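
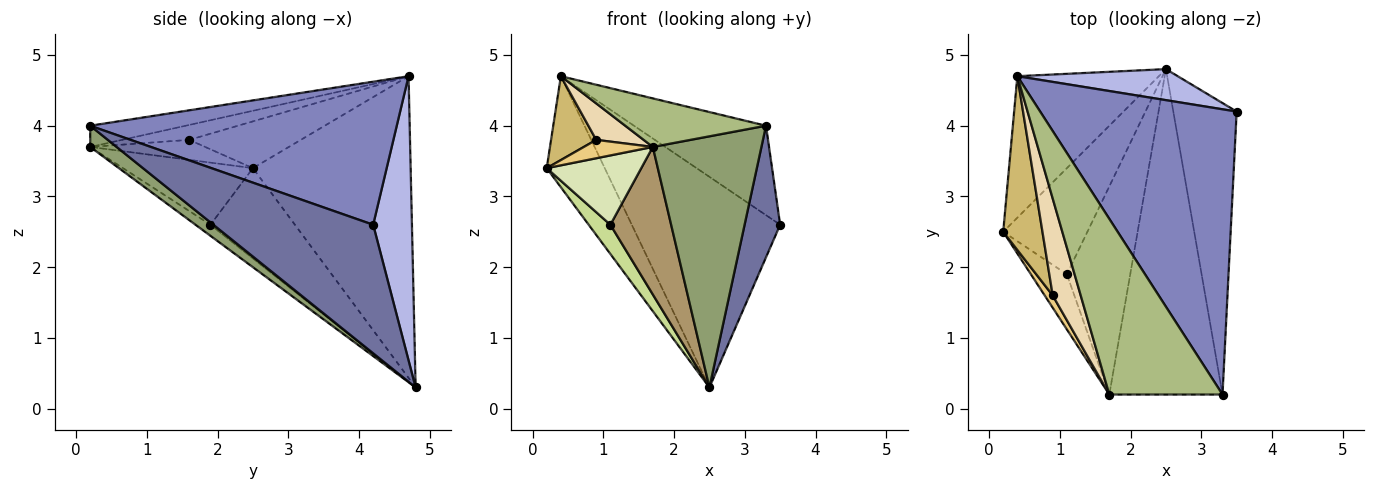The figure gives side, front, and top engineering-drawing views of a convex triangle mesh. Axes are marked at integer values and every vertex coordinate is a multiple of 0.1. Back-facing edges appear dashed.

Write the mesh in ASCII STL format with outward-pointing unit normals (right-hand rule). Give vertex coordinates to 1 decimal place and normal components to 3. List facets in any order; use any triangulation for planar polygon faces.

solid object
 facet normal 0.880 -0.196 -0.434
  outer loop
   vertex 2.5 4.8 0.3
   vertex 3.5 4.2 2.6
   vertex 3.3 0.2 4.0
  endloop
 endfacet
 facet normal 0.571 0.246 0.784
  outer loop
   vertex 0.4 4.7 4.7
   vertex 3.3 0.2 4.0
   vertex 3.5 4.2 2.6
  endloop
 endfacet
 facet normal -0.859 0.316 -0.403
  outer loop
   vertex 0.4 4.7 4.7
   vertex 2.5 4.8 0.3
   vertex 0.2 2.5 3.4
  endloop
 endfacet
 facet normal 0.250 0.958 0.141
  outer loop
   vertex 0.4 4.7 4.7
   vertex 3.5 4.2 2.6
   vertex 2.5 4.8 0.3
  endloop
 endfacet
 facet normal 0.147 -0.604 -0.783
  outer loop
   vertex 1.7 0.2 3.7
   vertex 2.5 4.8 0.3
   vertex 3.3 0.2 4.0
  endloop
 endfacet
 facet normal -0.178 -0.262 0.948
  outer loop
   vertex 1.7 0.2 3.7
   vertex 3.3 0.2 4.0
   vertex 0.4 4.7 4.7
  endloop
 endfacet
 facet normal -0.719 -0.185 -0.670
  outer loop
   vertex 1.1 1.9 2.6
   vertex 0.2 2.5 3.4
   vertex 2.5 4.8 0.3
  endloop
 endfacet
 facet normal -0.732 -0.533 -0.424
  outer loop
   vertex 1.1 1.9 2.6
   vertex 1.7 0.2 3.7
   vertex 0.2 2.5 3.4
  endloop
 endfacet
 facet normal -0.141 -0.572 -0.808
  outer loop
   vertex 1.1 1.9 2.6
   vertex 2.5 4.8 0.3
   vertex 1.7 0.2 3.7
  endloop
 endfacet
 facet normal -0.732 -0.296 0.614
  outer loop
   vertex 0.9 1.6 3.8
   vertex 0.4 4.7 4.7
   vertex 0.2 2.5 3.4
  endloop
 endfacet
 facet normal -0.811 -0.487 0.324
  outer loop
   vertex 0.9 1.6 3.8
   vertex 0.2 2.5 3.4
   vertex 1.7 0.2 3.7
  endloop
 endfacet
 facet normal -0.447 -0.315 0.837
  outer loop
   vertex 0.9 1.6 3.8
   vertex 1.7 0.2 3.7
   vertex 0.4 4.7 4.7
  endloop
 endfacet
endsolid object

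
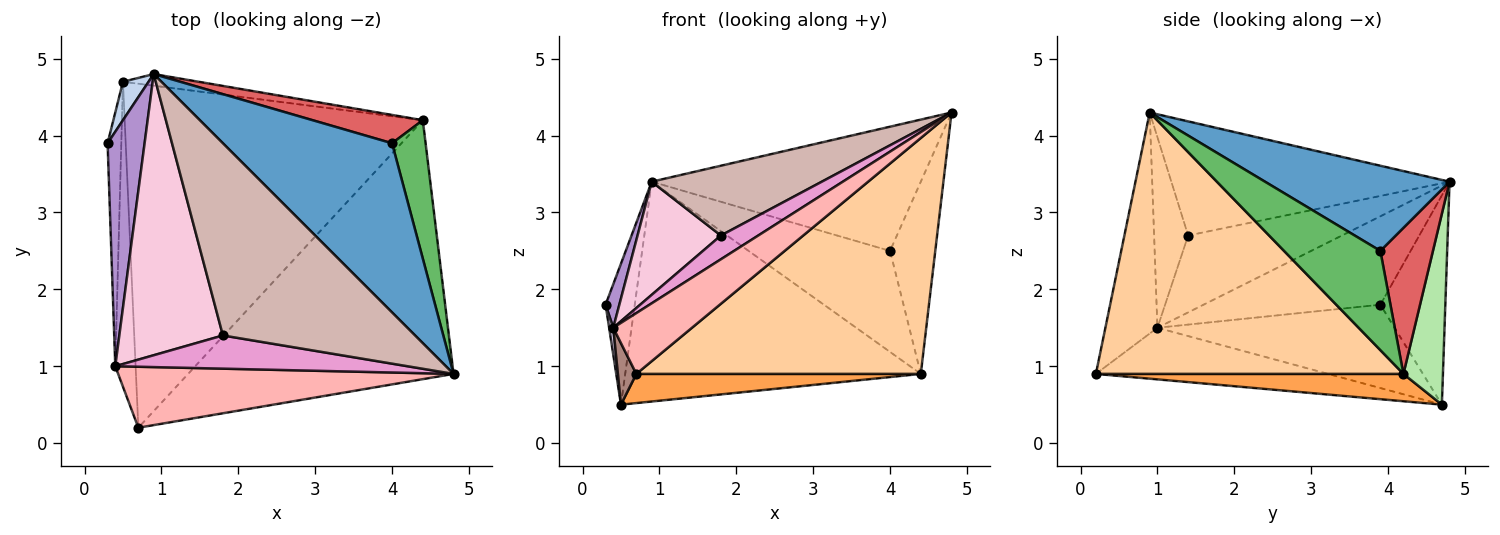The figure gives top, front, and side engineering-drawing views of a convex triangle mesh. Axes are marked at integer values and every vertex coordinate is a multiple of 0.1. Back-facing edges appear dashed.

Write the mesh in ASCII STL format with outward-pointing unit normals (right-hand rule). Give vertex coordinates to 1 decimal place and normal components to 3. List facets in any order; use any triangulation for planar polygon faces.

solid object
 facet normal 0.376 0.548 0.747
  outer loop
   vertex 0.9 4.8 3.4
   vertex 4.8 0.9 4.3
   vertex 4.0 3.9 2.5
  endloop
 endfacet
 facet normal -0.907 0.407 0.111
  outer loop
   vertex 0.9 4.8 3.4
   vertex 0.5 4.7 0.5
   vertex 0.3 3.9 1.8
  endloop
 endfacet
 facet normal 0.091 -0.084 -0.992
  outer loop
   vertex 4.4 4.2 0.9
   vertex 0.7 0.2 0.9
   vertex 0.5 4.7 0.5
  endloop
 endfacet
 facet normal 0.589 -0.544 -0.598
  outer loop
   vertex 4.4 4.2 0.9
   vertex 4.8 0.9 4.3
   vertex 0.7 0.2 0.9
  endloop
 endfacet
 facet normal 0.866 0.406 0.293
  outer loop
   vertex 4.4 4.2 0.9
   vertex 4.0 3.9 2.5
   vertex 4.8 0.9 4.3
  endloop
 endfacet
 facet normal 0.132 0.990 -0.052
  outer loop
   vertex 4.4 4.2 0.9
   vertex 0.5 4.7 0.5
   vertex 0.9 4.8 3.4
  endloop
 endfacet
 facet normal 0.337 0.907 0.254
  outer loop
   vertex 4.4 4.2 0.9
   vertex 0.9 4.8 3.4
   vertex 4.0 3.9 2.5
  endloop
 endfacet
 facet normal -0.423 -0.640 0.642
  outer loop
   vertex 0.4 1.0 1.5
   vertex 0.7 0.2 0.9
   vertex 4.8 0.9 4.3
  endloop
 endfacet
 facet normal -0.920 -0.072 0.385
  outer loop
   vertex 0.4 1.0 1.5
   vertex 0.9 4.8 3.4
   vertex 0.3 3.9 1.8
  endloop
 endfacet
 facet normal -0.987 -0.017 -0.162
  outer loop
   vertex 0.4 1.0 1.5
   vertex 0.3 3.9 1.8
   vertex 0.5 4.7 0.5
  endloop
 endfacet
 facet normal -0.928 -0.074 -0.366
  outer loop
   vertex 0.4 1.0 1.5
   vertex 0.5 4.7 0.5
   vertex 0.7 0.2 0.9
  endloop
 endfacet
 facet normal -0.487 -0.298 0.821
  outer loop
   vertex 1.8 1.4 2.7
   vertex 4.8 0.9 4.3
   vertex 0.9 4.8 3.4
  endloop
 endfacet
 facet normal -0.469 -0.514 0.718
  outer loop
   vertex 1.8 1.4 2.7
   vertex 0.4 1.0 1.5
   vertex 4.8 0.9 4.3
  endloop
 endfacet
 facet normal -0.567 -0.307 0.764
  outer loop
   vertex 1.8 1.4 2.7
   vertex 0.9 4.8 3.4
   vertex 0.4 1.0 1.5
  endloop
 endfacet
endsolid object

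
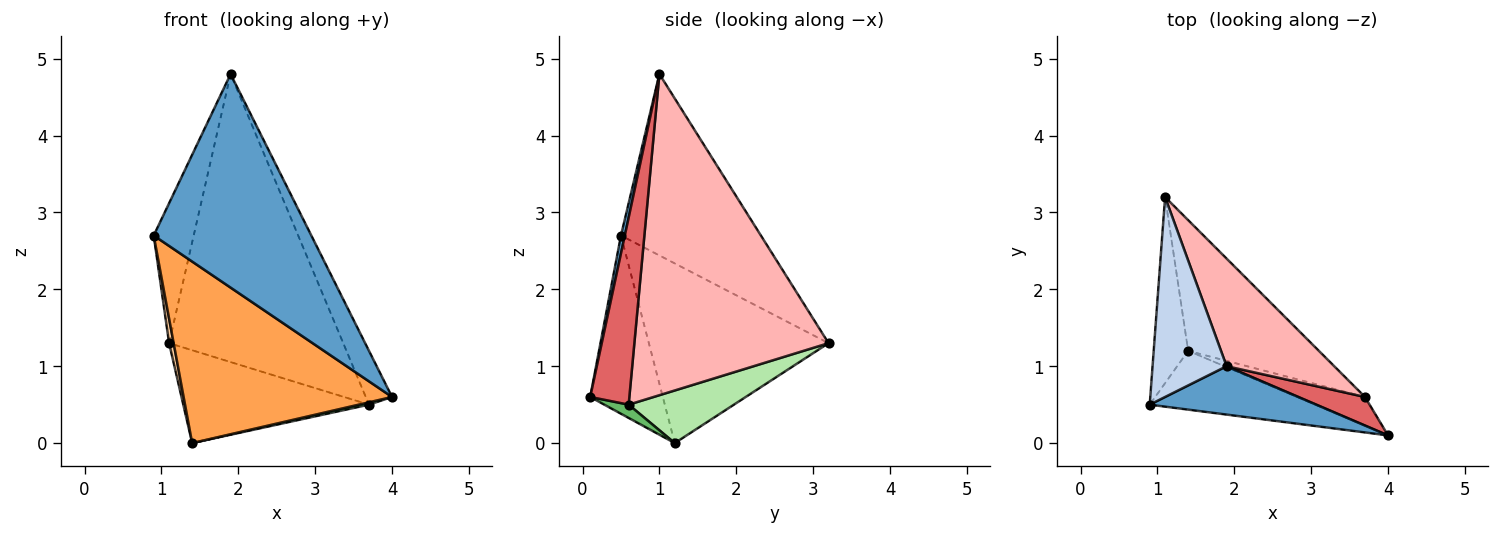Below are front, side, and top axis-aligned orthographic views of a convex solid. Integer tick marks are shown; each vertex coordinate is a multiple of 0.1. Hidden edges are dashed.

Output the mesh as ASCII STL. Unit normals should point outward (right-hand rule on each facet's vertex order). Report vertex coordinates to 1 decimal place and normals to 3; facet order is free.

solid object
 facet normal 0.024 -0.975 0.221
  outer loop
   vertex 1.9 1.0 4.8
   vertex 0.9 0.5 2.7
   vertex 4.0 0.1 0.6
  endloop
 endfacet
 facet normal -0.895 0.256 0.365
  outer loop
   vertex 1.9 1.0 4.8
   vertex 1.1 3.2 1.3
   vertex 0.9 0.5 2.7
  endloop
 endfacet
 facet normal -0.315 -0.903 -0.292
  outer loop
   vertex 1.4 1.2 0.0
   vertex 4.0 0.1 0.6
   vertex 0.9 0.5 2.7
  endloop
 endfacet
 facet normal -0.982 -0.025 -0.188
  outer loop
   vertex 1.4 1.2 0.0
   vertex 0.9 0.5 2.7
   vertex 1.1 3.2 1.3
  endloop
 endfacet
 facet normal 0.192 -0.081 -0.978
  outer loop
   vertex 3.7 0.6 0.5
   vertex 4.0 0.1 0.6
   vertex 1.4 1.2 0.0
  endloop
 endfacet
 facet normal 0.312 0.550 -0.775
  outer loop
   vertex 3.7 0.6 0.5
   vertex 1.4 1.2 0.0
   vertex 1.1 3.2 1.3
  endloop
 endfacet
 facet normal 0.796 0.534 0.284
  outer loop
   vertex 3.7 0.6 0.5
   vertex 1.9 1.0 4.8
   vertex 4.0 0.1 0.6
  endloop
 endfacet
 facet normal 0.722 0.648 0.242
  outer loop
   vertex 3.7 0.6 0.5
   vertex 1.1 3.2 1.3
   vertex 1.9 1.0 4.8
  endloop
 endfacet
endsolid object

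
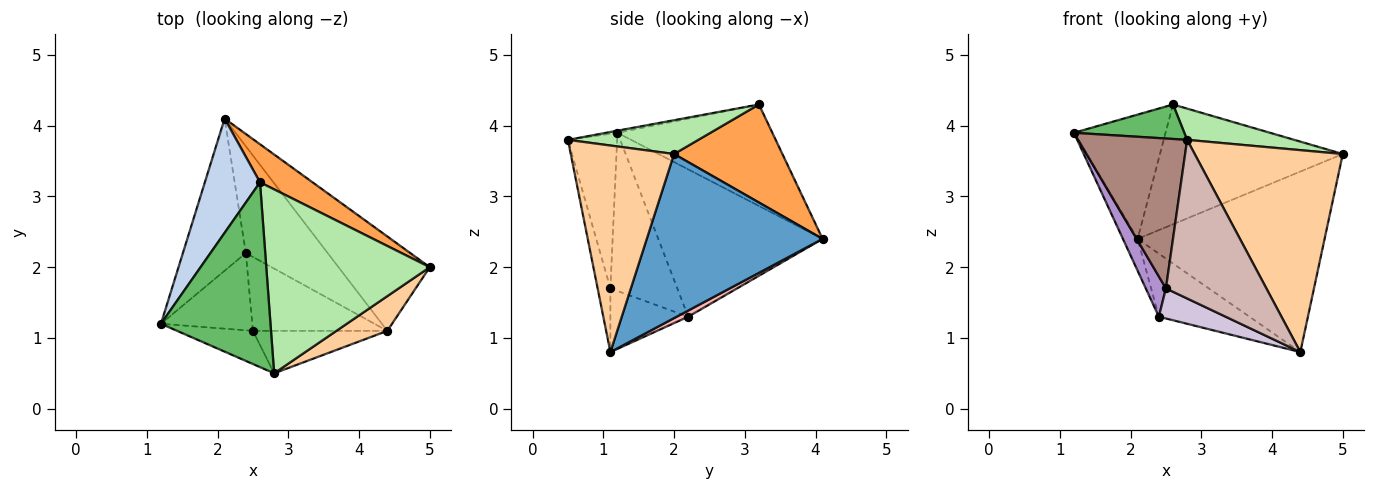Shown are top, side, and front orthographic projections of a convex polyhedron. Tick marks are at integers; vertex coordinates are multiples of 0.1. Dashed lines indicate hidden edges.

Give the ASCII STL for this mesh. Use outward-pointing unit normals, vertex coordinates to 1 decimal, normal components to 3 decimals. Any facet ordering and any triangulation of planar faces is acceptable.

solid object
 facet normal 0.640 0.681 -0.356
  outer loop
   vertex 4.4 1.1 0.8
   vertex 2.1 4.1 2.4
   vertex 5.0 2.0 3.6
  endloop
 endfacet
 facet normal -0.780 0.461 0.424
  outer loop
   vertex 2.6 3.2 4.3
   vertex 2.1 4.1 2.4
   vertex 1.2 1.2 3.9
  endloop
 endfacet
 facet normal 0.492 0.830 0.264
  outer loop
   vertex 2.6 3.2 4.3
   vertex 5.0 2.0 3.6
   vertex 2.1 4.1 2.4
  endloop
 endfacet
 facet normal 0.566 -0.812 0.140
  outer loop
   vertex 2.8 0.5 3.8
   vertex 4.4 1.1 0.8
   vertex 5.0 2.0 3.6
  endloop
 endfacet
 facet normal -0.019 -0.183 0.983
  outer loop
   vertex 2.8 0.5 3.8
   vertex 2.6 3.2 4.3
   vertex 1.2 1.2 3.9
  endloop
 endfacet
 facet normal 0.200 -0.164 0.966
  outer loop
   vertex 2.8 0.5 3.8
   vertex 5.0 2.0 3.6
   vertex 2.6 3.2 4.3
  endloop
 endfacet
 facet normal -0.917 0.082 -0.391
  outer loop
   vertex 2.4 2.2 1.3
   vertex 1.2 1.2 3.9
   vertex 2.1 4.1 2.4
  endloop
 endfacet
 facet normal 0.064 0.508 -0.859
  outer loop
   vertex 2.4 2.2 1.3
   vertex 2.1 4.1 2.4
   vertex 4.4 1.1 0.8
  endloop
 endfacet
 facet normal -0.838 -0.252 -0.484
  outer loop
   vertex 2.5 1.1 1.7
   vertex 1.2 1.2 3.9
   vertex 2.4 2.2 1.3
  endloop
 endfacet
 facet normal -0.402 -0.345 -0.848
  outer loop
   vertex 2.5 1.1 1.7
   vertex 2.4 2.2 1.3
   vertex 4.4 1.1 0.8
  endloop
 endfacet
 facet normal -0.403 -0.893 -0.198
  outer loop
   vertex 2.5 1.1 1.7
   vertex 2.8 0.5 3.8
   vertex 1.2 1.2 3.9
  endloop
 endfacet
 facet normal -0.122 -0.959 -0.257
  outer loop
   vertex 2.5 1.1 1.7
   vertex 4.4 1.1 0.8
   vertex 2.8 0.5 3.8
  endloop
 endfacet
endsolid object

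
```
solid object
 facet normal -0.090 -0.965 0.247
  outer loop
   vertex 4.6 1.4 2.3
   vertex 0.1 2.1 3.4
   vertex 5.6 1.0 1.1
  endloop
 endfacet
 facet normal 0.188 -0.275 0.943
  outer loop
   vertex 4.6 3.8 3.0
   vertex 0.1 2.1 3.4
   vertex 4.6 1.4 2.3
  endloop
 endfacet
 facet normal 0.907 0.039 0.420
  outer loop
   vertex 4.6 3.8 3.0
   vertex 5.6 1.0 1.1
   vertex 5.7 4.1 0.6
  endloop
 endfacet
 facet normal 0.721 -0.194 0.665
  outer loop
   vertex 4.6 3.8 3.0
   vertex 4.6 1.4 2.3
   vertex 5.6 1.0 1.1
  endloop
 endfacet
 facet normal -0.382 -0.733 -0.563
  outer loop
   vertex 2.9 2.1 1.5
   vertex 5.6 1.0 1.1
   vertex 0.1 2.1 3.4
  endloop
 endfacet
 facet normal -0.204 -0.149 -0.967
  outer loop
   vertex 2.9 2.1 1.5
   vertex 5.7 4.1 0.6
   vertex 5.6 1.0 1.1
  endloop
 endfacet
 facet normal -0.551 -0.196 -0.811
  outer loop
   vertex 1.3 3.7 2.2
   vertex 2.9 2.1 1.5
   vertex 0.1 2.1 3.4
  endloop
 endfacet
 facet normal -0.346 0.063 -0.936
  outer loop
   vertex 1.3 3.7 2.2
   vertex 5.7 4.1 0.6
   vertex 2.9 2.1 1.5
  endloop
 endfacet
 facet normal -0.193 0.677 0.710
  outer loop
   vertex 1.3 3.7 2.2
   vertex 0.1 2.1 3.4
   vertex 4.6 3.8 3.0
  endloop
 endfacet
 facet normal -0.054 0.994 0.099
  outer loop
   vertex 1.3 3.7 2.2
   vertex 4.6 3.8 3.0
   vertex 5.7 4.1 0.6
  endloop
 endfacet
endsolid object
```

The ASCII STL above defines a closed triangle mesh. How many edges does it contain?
15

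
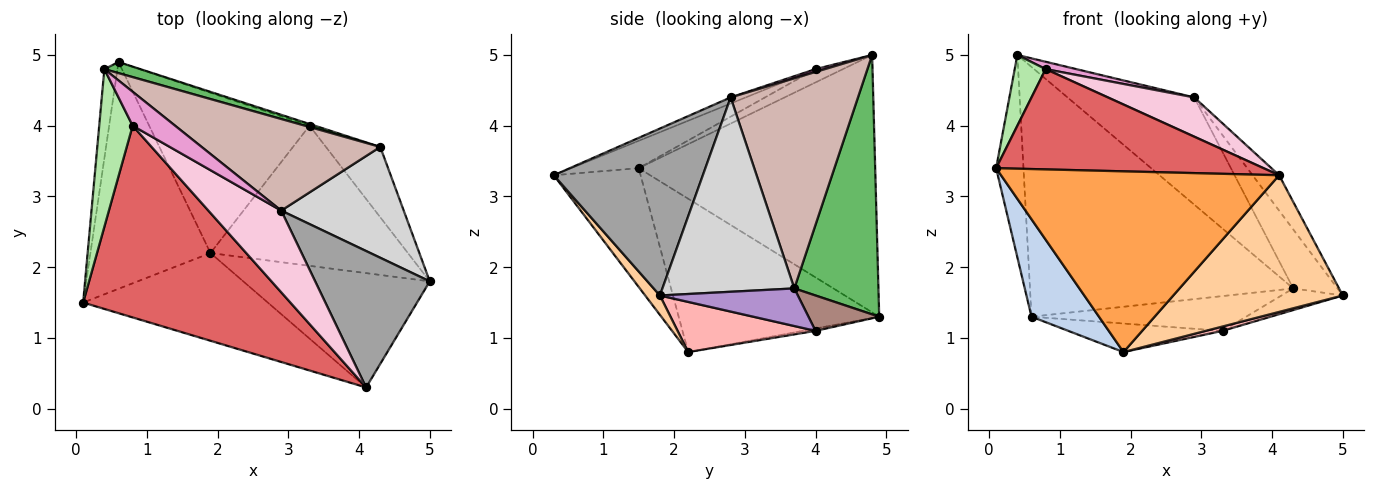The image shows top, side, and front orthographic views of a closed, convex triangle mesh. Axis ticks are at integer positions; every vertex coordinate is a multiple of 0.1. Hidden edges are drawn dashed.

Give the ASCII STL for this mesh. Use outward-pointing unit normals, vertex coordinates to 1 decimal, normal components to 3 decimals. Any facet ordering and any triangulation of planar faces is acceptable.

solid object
 facet normal -0.992 0.115 -0.051
  outer loop
   vertex 0.4 4.8 5.0
   vertex 0.6 4.9 1.3
   vertex 0.1 1.5 3.4
  endloop
 endfacet
 facet normal -0.761 -0.256 -0.596
  outer loop
   vertex 1.9 2.2 0.8
   vertex 0.1 1.5 3.4
   vertex 0.6 4.9 1.3
  endloop
 endfacet
 facet normal -0.270 -0.866 -0.420
  outer loop
   vertex 1.9 2.2 0.8
   vertex 4.1 0.3 3.3
   vertex 0.1 1.5 3.4
  endloop
 endfacet
 facet normal 0.066 -0.765 -0.640
  outer loop
   vertex 1.9 2.2 0.8
   vertex 5.0 1.8 1.6
   vertex 4.1 0.3 3.3
  endloop
 endfacet
 facet normal 0.304 0.952 0.042
  outer loop
   vertex 4.3 3.7 1.7
   vertex 0.6 4.9 1.3
   vertex 0.4 4.8 5.0
  endloop
 endfacet
 facet normal -0.341 -0.385 0.858
  outer loop
   vertex 0.8 4.0 4.8
   vertex 0.4 4.8 5.0
   vertex 0.1 1.5 3.4
  endloop
 endfacet
 facet normal -0.116 -0.460 0.880
  outer loop
   vertex 0.8 4.0 4.8
   vertex 0.1 1.5 3.4
   vertex 4.1 0.3 3.3
  endloop
 endfacet
 facet normal 0.246 -0.030 -0.969
  outer loop
   vertex 3.3 4.0 1.1
   vertex 5.0 1.8 1.6
   vertex 1.9 2.2 0.8
  endloop
 endfacet
 facet normal 0.552 0.245 -0.797
  outer loop
   vertex 3.3 4.0 1.1
   vertex 4.3 3.7 1.7
   vertex 5.0 1.8 1.6
  endloop
 endfacet
 facet normal -0.014 0.175 -0.984
  outer loop
   vertex 3.3 4.0 1.1
   vertex 1.9 2.2 0.8
   vertex 0.6 4.9 1.3
  endloop
 endfacet
 facet normal 0.313 0.949 -0.047
  outer loop
   vertex 3.3 4.0 1.1
   vertex 0.6 4.9 1.3
   vertex 4.3 3.7 1.7
  endloop
 endfacet
 facet normal 0.607 0.604 0.516
  outer loop
   vertex 2.9 2.8 4.4
   vertex 4.3 3.7 1.7
   vertex 0.4 4.8 5.0
  endloop
 endfacet
 facet normal 0.065 -0.211 0.975
  outer loop
   vertex 2.9 2.8 4.4
   vertex 0.4 4.8 5.0
   vertex 0.8 4.0 4.8
  endloop
 endfacet
 facet normal -0.075 -0.432 0.899
  outer loop
   vertex 2.9 2.8 4.4
   vertex 0.8 4.0 4.8
   vertex 4.1 0.3 3.3
  endloop
 endfacet
 facet normal 0.816 0.145 0.560
  outer loop
   vertex 2.9 2.8 4.4
   vertex 4.1 0.3 3.3
   vertex 5.0 1.8 1.6
  endloop
 endfacet
 facet normal 0.814 0.273 0.513
  outer loop
   vertex 2.9 2.8 4.4
   vertex 5.0 1.8 1.6
   vertex 4.3 3.7 1.7
  endloop
 endfacet
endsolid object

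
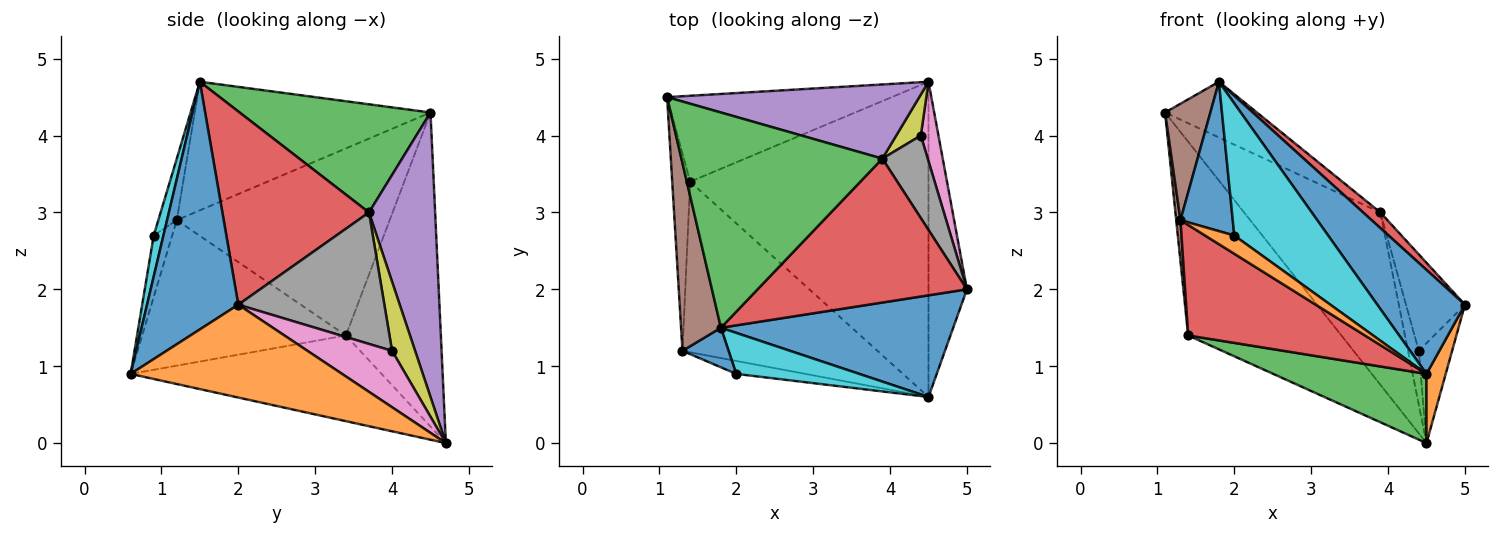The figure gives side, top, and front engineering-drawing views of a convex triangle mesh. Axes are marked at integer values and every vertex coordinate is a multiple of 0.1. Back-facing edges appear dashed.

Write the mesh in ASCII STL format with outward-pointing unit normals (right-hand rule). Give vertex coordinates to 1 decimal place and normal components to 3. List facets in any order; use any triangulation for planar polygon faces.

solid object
 facet normal 0.597 -0.574 0.560
  outer loop
   vertex 4.5 0.6 0.9
   vertex 5.0 2.0 1.8
   vertex 1.8 1.5 4.7
  endloop
 endfacet
 facet normal 0.921 -0.084 -0.381
  outer loop
   vertex 4.5 4.7 0.0
   vertex 5.0 2.0 1.8
   vertex 4.5 0.6 0.9
  endloop
 endfacet
 facet normal 0.462 0.222 0.859
  outer loop
   vertex 3.9 3.7 3.0
   vertex 1.1 4.5 4.3
   vertex 1.8 1.5 4.7
  endloop
 endfacet
 facet normal 0.676 -0.079 0.732
  outer loop
   vertex 3.9 3.7 3.0
   vertex 1.8 1.5 4.7
   vertex 5.0 2.0 1.8
  endloop
 endfacet
 facet normal 0.407 0.839 0.361
  outer loop
   vertex 3.9 3.7 3.0
   vertex 4.5 4.7 0.0
   vertex 1.1 4.5 4.3
  endloop
 endfacet
 facet normal -0.940 -0.180 0.291
  outer loop
   vertex 1.3 1.2 2.9
   vertex 1.8 1.5 4.7
   vertex 1.1 4.5 4.3
  endloop
 endfacet
 facet normal 0.893 0.352 0.280
  outer loop
   vertex 4.4 4.0 1.2
   vertex 5.0 2.0 1.8
   vertex 4.5 4.7 0.0
  endloop
 endfacet
 facet normal 0.883 0.356 0.305
  outer loop
   vertex 4.4 4.0 1.2
   vertex 3.9 3.7 3.0
   vertex 5.0 2.0 1.8
  endloop
 endfacet
 facet normal 0.863 0.403 0.307
  outer loop
   vertex 4.4 4.0 1.2
   vertex 4.5 4.7 0.0
   vertex 3.9 3.7 3.0
  endloop
 endfacet
 facet normal 0.098 -0.950 0.295
  outer loop
   vertex 2.0 0.9 2.7
   vertex 4.5 0.6 0.9
   vertex 1.8 1.5 4.7
  endloop
 endfacet
 facet normal -0.323 -0.915 0.242
  outer loop
   vertex 2.0 0.9 2.7
   vertex 1.8 1.5 4.7
   vertex 1.3 1.2 2.9
  endloop
 endfacet
 facet normal -0.458 -0.725 -0.515
  outer loop
   vertex 2.0 0.9 2.7
   vertex 1.3 1.2 2.9
   vertex 4.5 0.6 0.9
  endloop
 endfacet
 facet normal -0.331 -0.202 -0.922
  outer loop
   vertex 1.4 3.4 1.4
   vertex 4.5 4.7 0.0
   vertex 4.5 0.6 0.9
  endloop
 endfacet
 facet normal -0.531 -0.461 -0.711
  outer loop
   vertex 1.4 3.4 1.4
   vertex 4.5 0.6 0.9
   vertex 1.3 1.2 2.9
  endloop
 endfacet
 facet normal -0.493 0.795 -0.353
  outer loop
   vertex 1.4 3.4 1.4
   vertex 1.1 4.5 4.3
   vertex 4.5 4.7 0.0
  endloop
 endfacet
 facet normal -0.995 -0.020 -0.095
  outer loop
   vertex 1.4 3.4 1.4
   vertex 1.3 1.2 2.9
   vertex 1.1 4.5 4.3
  endloop
 endfacet
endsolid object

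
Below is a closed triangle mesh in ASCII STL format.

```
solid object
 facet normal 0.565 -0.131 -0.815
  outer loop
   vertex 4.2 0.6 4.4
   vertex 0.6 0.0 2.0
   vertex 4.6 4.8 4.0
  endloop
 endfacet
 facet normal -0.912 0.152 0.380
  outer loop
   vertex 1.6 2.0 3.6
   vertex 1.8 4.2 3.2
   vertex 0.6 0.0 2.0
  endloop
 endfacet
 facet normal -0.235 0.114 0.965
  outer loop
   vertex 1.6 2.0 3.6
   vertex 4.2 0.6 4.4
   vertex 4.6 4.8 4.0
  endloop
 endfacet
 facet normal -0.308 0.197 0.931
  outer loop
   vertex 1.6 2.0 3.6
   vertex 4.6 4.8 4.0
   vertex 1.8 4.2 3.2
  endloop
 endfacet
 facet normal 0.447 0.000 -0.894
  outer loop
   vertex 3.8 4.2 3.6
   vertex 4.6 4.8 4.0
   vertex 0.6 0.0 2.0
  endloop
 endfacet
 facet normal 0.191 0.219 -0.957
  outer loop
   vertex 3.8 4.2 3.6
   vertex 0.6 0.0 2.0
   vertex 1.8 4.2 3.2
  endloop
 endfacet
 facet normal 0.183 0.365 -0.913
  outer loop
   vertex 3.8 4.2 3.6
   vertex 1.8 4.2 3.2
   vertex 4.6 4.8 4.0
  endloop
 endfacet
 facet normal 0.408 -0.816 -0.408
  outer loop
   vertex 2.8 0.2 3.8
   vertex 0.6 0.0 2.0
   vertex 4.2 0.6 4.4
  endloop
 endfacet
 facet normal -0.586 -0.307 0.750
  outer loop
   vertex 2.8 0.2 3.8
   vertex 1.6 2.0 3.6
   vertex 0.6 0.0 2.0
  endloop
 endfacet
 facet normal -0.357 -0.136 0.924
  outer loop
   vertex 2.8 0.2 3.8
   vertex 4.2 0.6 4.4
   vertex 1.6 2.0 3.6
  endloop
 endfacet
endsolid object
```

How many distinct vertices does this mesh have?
7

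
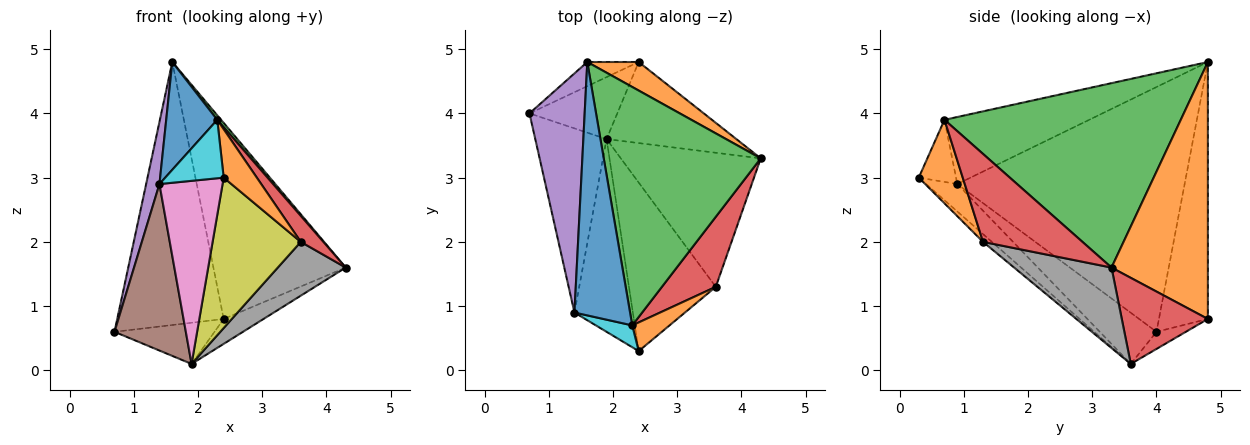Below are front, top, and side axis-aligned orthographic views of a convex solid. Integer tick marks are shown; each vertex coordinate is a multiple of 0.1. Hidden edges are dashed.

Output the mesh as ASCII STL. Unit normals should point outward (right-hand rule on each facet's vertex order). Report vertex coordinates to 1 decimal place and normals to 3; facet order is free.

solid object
 facet normal -0.416 0.905 -0.083
  outer loop
   vertex 2.4 4.8 0.8
   vertex 0.7 4.0 0.6
   vertex 1.6 4.8 4.8
  endloop
 endfacet
 facet normal 0.585 0.803 0.117
  outer loop
   vertex 2.4 4.8 0.8
   vertex 1.6 4.8 4.8
   vertex 4.3 3.3 1.6
  endloop
 endfacet
 facet normal -0.160 0.546 -0.822
  outer loop
   vertex 1.9 3.6 0.1
   vertex 0.7 4.0 0.6
   vertex 2.4 4.8 0.8
  endloop
 endfacet
 facet normal 0.536 0.248 -0.807
  outer loop
   vertex 1.9 3.6 0.1
   vertex 2.4 4.8 0.8
   vertex 4.3 3.3 1.6
  endloop
 endfacet
 facet normal -0.974 -0.057 0.220
  outer loop
   vertex 1.4 0.9 2.9
   vertex 1.6 4.8 4.8
   vertex 0.7 4.0 0.6
  endloop
 endfacet
 facet normal -0.470 -0.592 -0.655
  outer loop
   vertex 1.4 0.9 2.9
   vertex 0.7 4.0 0.6
   vertex 1.9 3.6 0.1
  endloop
 endfacet
 facet normal -0.323 -0.652 -0.686
  outer loop
   vertex 1.4 0.9 2.9
   vertex 1.9 3.6 0.1
   vertex 2.4 0.3 3.0
  endloop
 endfacet
 facet normal 0.471 -0.329 -0.819
  outer loop
   vertex 3.6 1.3 2.0
   vertex 1.9 3.6 0.1
   vertex 4.3 3.3 1.6
  endloop
 endfacet
 facet normal -0.067 -0.664 -0.744
  outer loop
   vertex 3.6 1.3 2.0
   vertex 2.4 0.3 3.0
   vertex 1.9 3.6 0.1
  endloop
 endfacet
 facet normal -0.513 -0.804 0.301
  outer loop
   vertex 2.3 0.7 3.9
   vertex 1.4 0.9 2.9
   vertex 2.4 0.3 3.0
  endloop
 endfacet
 facet normal -0.743 -0.262 0.616
  outer loop
   vertex 2.3 0.7 3.9
   vertex 1.6 4.8 4.8
   vertex 1.4 0.9 2.9
  endloop
 endfacet
 facet normal 0.752 -0.567 0.336
  outer loop
   vertex 2.3 0.7 3.9
   vertex 2.4 0.3 3.0
   vertex 3.6 1.3 2.0
  endloop
 endfacet
 facet normal 0.761 -0.012 0.648
  outer loop
   vertex 2.3 0.7 3.9
   vertex 4.3 3.3 1.6
   vertex 1.6 4.8 4.8
  endloop
 endfacet
 facet normal 0.837 -0.190 0.513
  outer loop
   vertex 2.3 0.7 3.9
   vertex 3.6 1.3 2.0
   vertex 4.3 3.3 1.6
  endloop
 endfacet
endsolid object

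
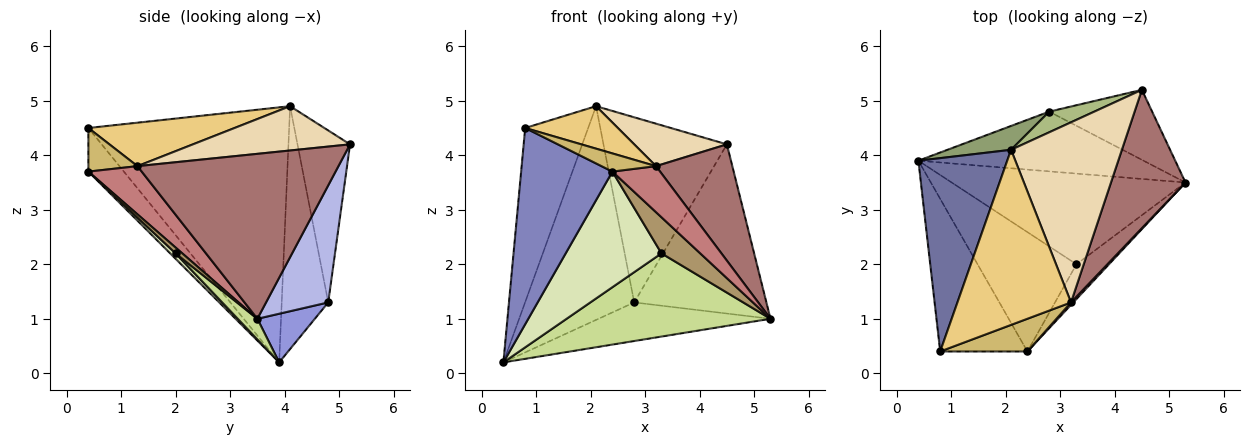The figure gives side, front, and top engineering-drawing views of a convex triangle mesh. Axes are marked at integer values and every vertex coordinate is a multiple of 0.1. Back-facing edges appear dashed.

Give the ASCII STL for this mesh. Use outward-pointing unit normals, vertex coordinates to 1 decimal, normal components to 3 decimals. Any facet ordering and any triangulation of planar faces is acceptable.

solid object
 facet normal -0.905 0.284 0.315
  outer loop
   vertex 2.1 4.1 4.9
   vertex 0.4 3.9 0.2
   vertex 0.8 0.4 4.5
  endloop
 endfacet
 facet normal -0.293 -0.755 -0.587
  outer loop
   vertex 2.4 0.4 3.7
   vertex 0.8 0.4 4.5
   vertex 0.4 3.9 0.2
  endloop
 endfacet
 facet normal 0.179 0.534 -0.826
  outer loop
   vertex 2.8 4.8 1.3
   vertex 5.3 3.5 1.0
   vertex 0.4 3.9 0.2
  endloop
 endfacet
 facet normal 0.399 0.847 -0.351
  outer loop
   vertex 2.8 4.8 1.3
   vertex 4.5 5.2 4.2
   vertex 5.3 3.5 1.0
  endloop
 endfacet
 facet normal -0.390 0.915 0.102
  outer loop
   vertex 2.8 4.8 1.3
   vertex 0.4 3.9 0.2
   vertex 2.1 4.1 4.9
  endloop
 endfacet
 facet normal -0.390 0.915 0.102
  outer loop
   vertex 2.8 4.8 1.3
   vertex 2.1 4.1 4.9
   vertex 4.5 5.2 4.2
  endloop
 endfacet
 facet normal 0.065 -0.675 -0.735
  outer loop
   vertex 3.3 2.0 2.2
   vertex 0.4 3.9 0.2
   vertex 5.3 3.5 1.0
  endloop
 endfacet
 facet normal 0.040 -0.695 -0.718
  outer loop
   vertex 3.3 2.0 2.2
   vertex 2.4 0.4 3.7
   vertex 0.4 3.9 0.2
  endloop
 endfacet
 facet normal 0.123 -0.715 -0.689
  outer loop
   vertex 3.3 2.0 2.2
   vertex 5.3 3.5 1.0
   vertex 2.4 0.4 3.7
  endloop
 endfacet
 facet normal 0.400 -0.445 0.801
  outer loop
   vertex 3.2 1.3 3.8
   vertex 0.8 0.4 4.5
   vertex 2.4 0.4 3.7
  endloop
 endfacet
 facet normal 0.349 -0.221 0.911
  outer loop
   vertex 3.2 1.3 3.8
   vertex 2.1 4.1 4.9
   vertex 0.8 0.4 4.5
  endloop
 endfacet
 facet normal 0.363 -0.214 0.907
  outer loop
   vertex 3.2 1.3 3.8
   vertex 4.5 5.2 4.2
   vertex 2.1 4.1 4.9
  endloop
 endfacet
 facet normal 0.861 -0.327 0.389
  outer loop
   vertex 3.2 1.3 3.8
   vertex 5.3 3.5 1.0
   vertex 4.5 5.2 4.2
  endloop
 endfacet
 facet normal 0.745 -0.666 0.035
  outer loop
   vertex 3.2 1.3 3.8
   vertex 2.4 0.4 3.7
   vertex 5.3 3.5 1.0
  endloop
 endfacet
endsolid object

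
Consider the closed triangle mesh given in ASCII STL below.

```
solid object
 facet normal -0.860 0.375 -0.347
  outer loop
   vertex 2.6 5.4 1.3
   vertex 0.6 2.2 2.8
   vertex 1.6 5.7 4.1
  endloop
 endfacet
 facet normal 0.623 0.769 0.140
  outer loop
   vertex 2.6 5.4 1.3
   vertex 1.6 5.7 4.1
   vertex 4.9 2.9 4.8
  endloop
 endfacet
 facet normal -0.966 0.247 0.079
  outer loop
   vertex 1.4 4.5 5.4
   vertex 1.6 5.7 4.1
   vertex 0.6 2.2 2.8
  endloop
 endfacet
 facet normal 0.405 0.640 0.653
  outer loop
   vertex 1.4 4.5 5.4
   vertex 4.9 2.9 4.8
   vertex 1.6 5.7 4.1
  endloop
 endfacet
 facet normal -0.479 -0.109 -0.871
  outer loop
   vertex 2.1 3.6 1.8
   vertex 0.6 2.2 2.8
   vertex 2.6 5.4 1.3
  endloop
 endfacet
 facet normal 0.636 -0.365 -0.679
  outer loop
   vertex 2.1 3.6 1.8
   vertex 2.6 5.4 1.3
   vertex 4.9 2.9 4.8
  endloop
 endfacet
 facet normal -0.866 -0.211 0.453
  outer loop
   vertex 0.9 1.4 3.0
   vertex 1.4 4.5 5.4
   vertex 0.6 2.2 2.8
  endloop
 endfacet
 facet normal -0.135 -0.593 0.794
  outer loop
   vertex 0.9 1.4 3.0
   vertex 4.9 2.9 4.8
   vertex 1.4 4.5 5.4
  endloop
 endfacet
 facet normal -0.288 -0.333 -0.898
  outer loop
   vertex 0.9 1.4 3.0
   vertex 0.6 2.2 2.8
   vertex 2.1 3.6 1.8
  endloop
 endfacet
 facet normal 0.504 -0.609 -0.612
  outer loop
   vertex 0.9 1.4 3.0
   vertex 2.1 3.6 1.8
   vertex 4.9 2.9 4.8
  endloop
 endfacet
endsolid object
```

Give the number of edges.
15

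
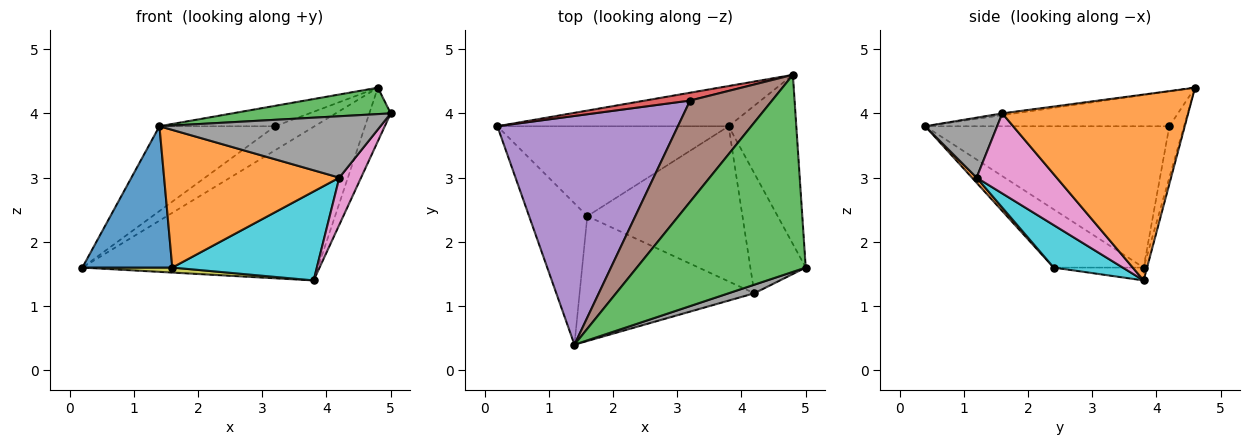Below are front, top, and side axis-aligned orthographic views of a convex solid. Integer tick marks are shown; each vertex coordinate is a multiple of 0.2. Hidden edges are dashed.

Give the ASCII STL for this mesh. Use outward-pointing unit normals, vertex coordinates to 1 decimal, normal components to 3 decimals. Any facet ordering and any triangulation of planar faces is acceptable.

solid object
 facet normal -0.014 0.967 -0.253
  outer loop
   vertex 3.8 3.8 1.4
   vertex 0.2 3.8 1.6
   vertex 4.8 4.6 4.4
  endloop
 endfacet
 facet normal 0.934 0.108 -0.340
  outer loop
   vertex 3.8 3.8 1.4
   vertex 4.8 4.6 4.4
   vertex 5.0 1.6 4.0
  endloop
 endfacet
 facet normal -0.011 -0.133 0.991
  outer loop
   vertex 1.4 0.4 3.8
   vertex 5.0 1.6 4.0
   vertex 4.8 4.6 4.4
  endloop
 endfacet
 facet normal -0.334 0.896 0.292
  outer loop
   vertex 3.2 4.2 3.8
   vertex 4.8 4.6 4.4
   vertex 0.2 3.8 1.6
  endloop
 endfacet
 facet normal -0.592 0.280 0.756
  outer loop
   vertex 3.2 4.2 3.8
   vertex 0.2 3.8 1.6
   vertex 1.4 0.4 3.8
  endloop
 endfacet
 facet normal -0.385 0.182 0.905
  outer loop
   vertex 3.2 4.2 3.8
   vertex 1.4 0.4 3.8
   vertex 4.8 4.6 4.4
  endloop
 endfacet
 facet normal 0.803 -0.218 -0.555
  outer loop
   vertex 4.2 1.2 3.0
   vertex 3.8 3.8 1.4
   vertex 5.0 1.6 4.0
  endloop
 endfacet
 facet normal 0.307 -0.943 0.132
  outer loop
   vertex 4.2 1.2 3.0
   vertex 5.0 1.6 4.0
   vertex 1.4 0.4 3.8
  endloop
 endfacet
 facet normal -0.055 -0.055 -0.997
  outer loop
   vertex 1.6 2.4 1.6
   vertex 0.2 3.8 1.6
   vertex 3.8 3.8 1.4
  endloop
 endfacet
 facet normal 0.231 -0.484 -0.844
  outer loop
   vertex 1.6 2.4 1.6
   vertex 3.8 3.8 1.4
   vertex 4.2 1.2 3.0
  endloop
 endfacet
 facet normal -0.577 -0.577 -0.577
  outer loop
   vertex 1.6 2.4 1.6
   vertex 1.4 0.4 3.8
   vertex 0.2 3.8 1.6
  endloop
 endfacet
 facet normal 0.020 -0.741 -0.672
  outer loop
   vertex 1.6 2.4 1.6
   vertex 4.2 1.2 3.0
   vertex 1.4 0.4 3.8
  endloop
 endfacet
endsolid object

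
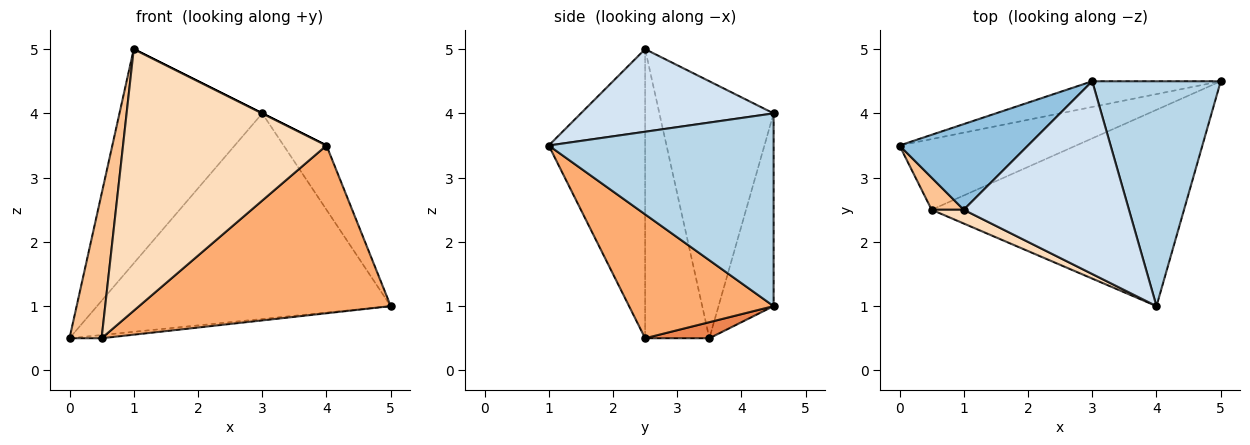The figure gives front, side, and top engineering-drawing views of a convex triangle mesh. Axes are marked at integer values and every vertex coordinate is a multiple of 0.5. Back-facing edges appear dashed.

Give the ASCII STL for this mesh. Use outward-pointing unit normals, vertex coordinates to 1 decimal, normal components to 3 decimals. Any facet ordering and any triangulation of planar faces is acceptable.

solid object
 facet normal -0.183 0.976 -0.122
  outer loop
   vertex 3.0 4.5 4.0
   vertex 5.0 4.5 1.0
   vertex 0.0 3.5 0.5
  endloop
 endfacet
 facet normal -0.596 0.745 0.298
  outer loop
   vertex 3.0 4.5 4.0
   vertex 0.0 3.5 0.5
   vertex 1.0 2.5 5.0
  endloop
 endfacet
 facet normal 0.822 0.157 0.548
  outer loop
   vertex 3.0 4.5 4.0
   vertex 4.0 1.0 3.5
   vertex 5.0 4.5 1.0
  endloop
 endfacet
 facet normal 0.447 0.000 0.894
  outer loop
   vertex 3.0 4.5 4.0
   vertex 1.0 2.5 5.0
   vertex 4.0 1.0 3.5
  endloop
 endfacet
 facet normal 0.090 0.045 -0.995
  outer loop
   vertex 0.5 2.5 0.5
   vertex 0.0 3.5 0.5
   vertex 5.0 4.5 1.0
  endloop
 endfacet
 facet normal 0.350 -0.609 -0.712
  outer loop
   vertex 0.5 2.5 0.5
   vertex 5.0 4.5 1.0
   vertex 4.0 1.0 3.5
  endloop
 endfacet
 facet normal -0.890 -0.445 0.099
  outer loop
   vertex 0.5 2.5 0.5
   vertex 1.0 2.5 5.0
   vertex 0.0 3.5 0.5
  endloop
 endfacet
 facet normal -0.428 -0.903 0.048
  outer loop
   vertex 0.5 2.5 0.5
   vertex 4.0 1.0 3.5
   vertex 1.0 2.5 5.0
  endloop
 endfacet
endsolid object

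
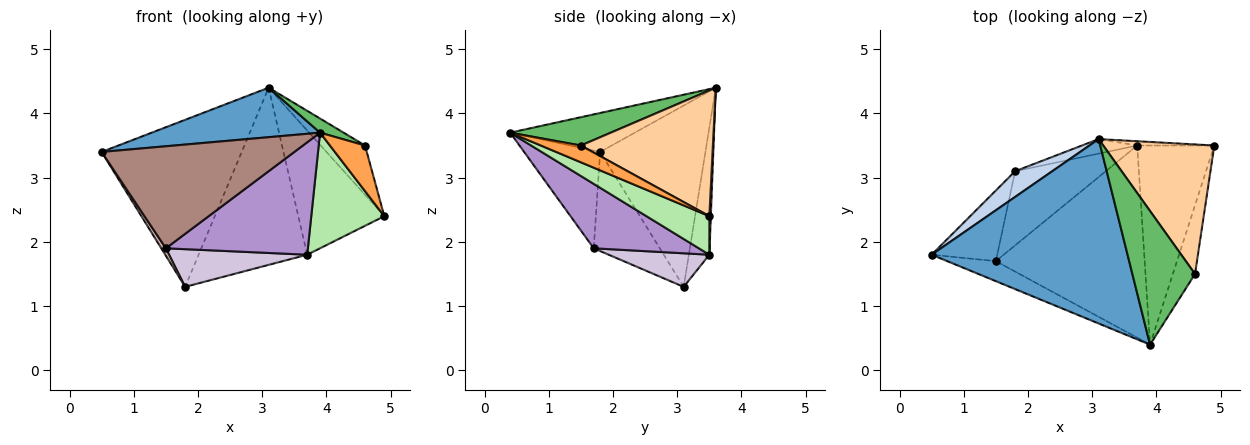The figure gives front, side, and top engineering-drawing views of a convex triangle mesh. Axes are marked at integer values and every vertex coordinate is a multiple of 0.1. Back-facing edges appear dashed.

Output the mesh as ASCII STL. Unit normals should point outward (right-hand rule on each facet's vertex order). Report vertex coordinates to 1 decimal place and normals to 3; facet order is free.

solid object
 facet normal -0.189 -0.255 0.948
  outer loop
   vertex 3.1 3.6 4.4
   vertex 0.5 1.8 3.4
   vertex 3.9 0.4 3.7
  endloop
 endfacet
 facet normal -0.596 0.793 0.122
  outer loop
   vertex 1.8 3.1 1.3
   vertex 0.5 1.8 3.4
   vertex 3.1 3.6 4.4
  endloop
 endfacet
 facet normal 0.534 -0.468 -0.705
  outer loop
   vertex 4.6 1.5 3.5
   vertex 3.9 0.4 3.7
   vertex 4.9 3.5 2.4
  endloop
 endfacet
 facet normal 0.727 0.244 0.642
  outer loop
   vertex 4.6 1.5 3.5
   vertex 4.9 3.5 2.4
   vertex 3.1 3.6 4.4
  endloop
 endfacet
 facet normal 0.410 -0.096 0.907
  outer loop
   vertex 4.6 1.5 3.5
   vertex 3.1 3.6 4.4
   vertex 3.9 0.4 3.7
  endloop
 endfacet
 facet normal 0.397 -0.461 -0.794
  outer loop
   vertex 3.7 3.5 1.8
   vertex 4.9 3.5 2.4
   vertex 3.9 0.4 3.7
  endloop
 endfacet
 facet normal 0.017 0.999 -0.034
  outer loop
   vertex 3.7 3.5 1.8
   vertex 3.1 3.6 4.4
   vertex 4.9 3.5 2.4
  endloop
 endfacet
 facet normal -0.185 0.979 -0.080
  outer loop
   vertex 3.7 3.5 1.8
   vertex 1.8 3.1 1.3
   vertex 3.1 3.6 4.4
  endloop
 endfacet
 facet normal 0.350 -0.473 -0.809
  outer loop
   vertex 1.5 1.7 1.9
   vertex 3.7 3.5 1.8
   vertex 3.9 0.4 3.7
  endloop
 endfacet
 facet normal 0.313 -0.430 -0.847
  outer loop
   vertex 1.5 1.7 1.9
   vertex 1.8 3.1 1.3
   vertex 3.7 3.5 1.8
  endloop
 endfacet
 facet normal -0.361 -0.915 -0.180
  outer loop
   vertex 1.5 1.7 1.9
   vertex 3.9 0.4 3.7
   vertex 0.5 1.8 3.4
  endloop
 endfacet
 facet normal -0.832 -0.058 -0.551
  outer loop
   vertex 1.5 1.7 1.9
   vertex 0.5 1.8 3.4
   vertex 1.8 3.1 1.3
  endloop
 endfacet
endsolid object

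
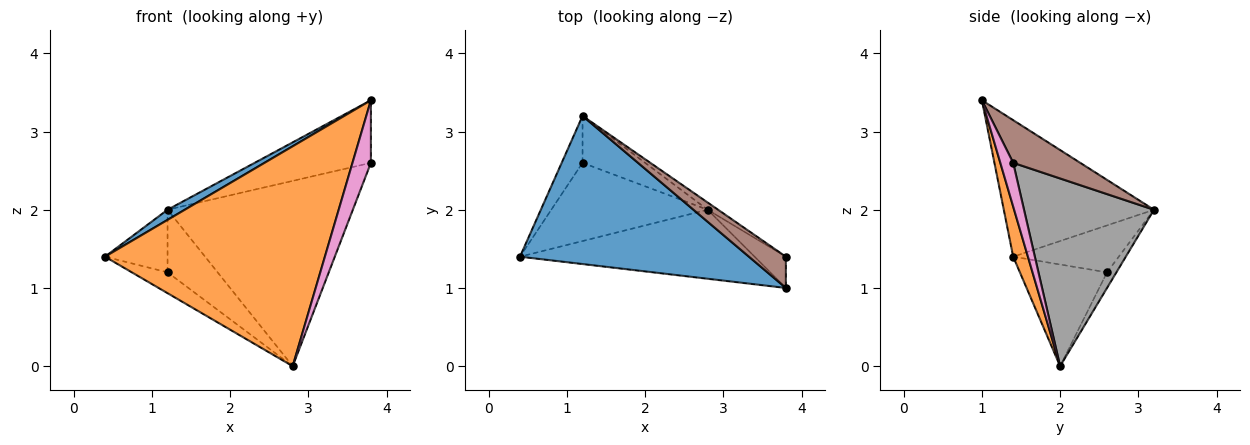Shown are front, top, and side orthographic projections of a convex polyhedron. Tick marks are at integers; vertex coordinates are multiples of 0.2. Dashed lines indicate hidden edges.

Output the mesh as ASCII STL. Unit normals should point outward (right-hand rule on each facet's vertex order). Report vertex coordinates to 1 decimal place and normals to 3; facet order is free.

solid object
 facet normal -0.511 -0.059 0.857
  outer loop
   vertex 1.2 3.2 2.0
   vertex 0.4 1.4 1.4
   vertex 3.8 1.0 3.4
  endloop
 endfacet
 facet normal 0.064 -0.952 -0.299
  outer loop
   vertex 2.8 2.0 0.0
   vertex 3.8 1.0 3.4
   vertex 0.4 1.4 1.4
  endloop
 endfacet
 facet normal -0.804 0.476 -0.357
  outer loop
   vertex 1.2 2.6 1.2
   vertex 0.4 1.4 1.4
   vertex 1.2 3.2 2.0
  endloop
 endfacet
 facet normal -0.532 0.218 -0.818
  outer loop
   vertex 1.2 2.6 1.2
   vertex 2.8 2.0 0.0
   vertex 0.4 1.4 1.4
  endloop
 endfacet
 facet normal -0.148 0.791 -0.593
  outer loop
   vertex 1.2 2.6 1.2
   vertex 1.2 3.2 2.0
   vertex 2.8 2.0 0.0
  endloop
 endfacet
 facet normal 0.459 0.795 0.397
  outer loop
   vertex 3.8 1.4 2.6
   vertex 1.2 3.2 2.0
   vertex 3.8 1.0 3.4
  endloop
 endfacet
 facet normal 0.531 -0.758 -0.379
  outer loop
   vertex 3.8 1.4 2.6
   vertex 3.8 1.0 3.4
   vertex 2.8 2.0 0.0
  endloop
 endfacet
 facet normal 0.574 0.818 -0.032
  outer loop
   vertex 3.8 1.4 2.6
   vertex 2.8 2.0 0.0
   vertex 1.2 3.2 2.0
  endloop
 endfacet
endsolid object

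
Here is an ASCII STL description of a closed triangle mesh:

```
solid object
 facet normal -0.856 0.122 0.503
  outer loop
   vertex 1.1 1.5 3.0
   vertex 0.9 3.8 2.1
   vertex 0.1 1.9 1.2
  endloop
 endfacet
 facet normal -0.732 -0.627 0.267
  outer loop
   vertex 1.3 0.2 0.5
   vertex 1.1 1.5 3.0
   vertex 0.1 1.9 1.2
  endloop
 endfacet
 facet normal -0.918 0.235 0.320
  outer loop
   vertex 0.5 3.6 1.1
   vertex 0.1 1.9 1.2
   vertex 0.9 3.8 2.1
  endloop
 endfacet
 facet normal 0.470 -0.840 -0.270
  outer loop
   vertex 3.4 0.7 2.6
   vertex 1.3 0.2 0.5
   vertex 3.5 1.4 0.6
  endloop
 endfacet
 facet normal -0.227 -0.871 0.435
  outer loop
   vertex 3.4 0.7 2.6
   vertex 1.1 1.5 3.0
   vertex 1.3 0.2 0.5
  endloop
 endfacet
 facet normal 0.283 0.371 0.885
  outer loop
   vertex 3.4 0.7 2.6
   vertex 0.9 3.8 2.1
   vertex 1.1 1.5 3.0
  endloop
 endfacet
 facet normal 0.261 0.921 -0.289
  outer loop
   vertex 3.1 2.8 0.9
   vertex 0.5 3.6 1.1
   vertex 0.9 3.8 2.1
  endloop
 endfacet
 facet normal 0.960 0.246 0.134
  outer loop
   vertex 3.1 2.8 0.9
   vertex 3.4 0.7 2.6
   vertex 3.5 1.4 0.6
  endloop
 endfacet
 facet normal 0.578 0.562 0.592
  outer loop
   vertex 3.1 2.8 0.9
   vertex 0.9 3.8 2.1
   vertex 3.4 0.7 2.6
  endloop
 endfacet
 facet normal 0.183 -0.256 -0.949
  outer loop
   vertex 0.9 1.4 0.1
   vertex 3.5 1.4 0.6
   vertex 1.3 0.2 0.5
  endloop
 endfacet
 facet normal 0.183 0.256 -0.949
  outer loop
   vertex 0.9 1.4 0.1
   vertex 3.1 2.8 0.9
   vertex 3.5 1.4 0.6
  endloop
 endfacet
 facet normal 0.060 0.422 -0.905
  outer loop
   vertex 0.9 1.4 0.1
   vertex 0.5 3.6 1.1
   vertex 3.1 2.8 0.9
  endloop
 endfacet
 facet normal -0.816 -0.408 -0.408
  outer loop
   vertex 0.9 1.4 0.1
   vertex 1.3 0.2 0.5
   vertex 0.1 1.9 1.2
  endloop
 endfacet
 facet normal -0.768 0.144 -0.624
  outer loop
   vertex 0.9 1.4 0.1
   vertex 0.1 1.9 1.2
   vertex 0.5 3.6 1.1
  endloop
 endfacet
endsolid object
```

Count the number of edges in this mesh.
21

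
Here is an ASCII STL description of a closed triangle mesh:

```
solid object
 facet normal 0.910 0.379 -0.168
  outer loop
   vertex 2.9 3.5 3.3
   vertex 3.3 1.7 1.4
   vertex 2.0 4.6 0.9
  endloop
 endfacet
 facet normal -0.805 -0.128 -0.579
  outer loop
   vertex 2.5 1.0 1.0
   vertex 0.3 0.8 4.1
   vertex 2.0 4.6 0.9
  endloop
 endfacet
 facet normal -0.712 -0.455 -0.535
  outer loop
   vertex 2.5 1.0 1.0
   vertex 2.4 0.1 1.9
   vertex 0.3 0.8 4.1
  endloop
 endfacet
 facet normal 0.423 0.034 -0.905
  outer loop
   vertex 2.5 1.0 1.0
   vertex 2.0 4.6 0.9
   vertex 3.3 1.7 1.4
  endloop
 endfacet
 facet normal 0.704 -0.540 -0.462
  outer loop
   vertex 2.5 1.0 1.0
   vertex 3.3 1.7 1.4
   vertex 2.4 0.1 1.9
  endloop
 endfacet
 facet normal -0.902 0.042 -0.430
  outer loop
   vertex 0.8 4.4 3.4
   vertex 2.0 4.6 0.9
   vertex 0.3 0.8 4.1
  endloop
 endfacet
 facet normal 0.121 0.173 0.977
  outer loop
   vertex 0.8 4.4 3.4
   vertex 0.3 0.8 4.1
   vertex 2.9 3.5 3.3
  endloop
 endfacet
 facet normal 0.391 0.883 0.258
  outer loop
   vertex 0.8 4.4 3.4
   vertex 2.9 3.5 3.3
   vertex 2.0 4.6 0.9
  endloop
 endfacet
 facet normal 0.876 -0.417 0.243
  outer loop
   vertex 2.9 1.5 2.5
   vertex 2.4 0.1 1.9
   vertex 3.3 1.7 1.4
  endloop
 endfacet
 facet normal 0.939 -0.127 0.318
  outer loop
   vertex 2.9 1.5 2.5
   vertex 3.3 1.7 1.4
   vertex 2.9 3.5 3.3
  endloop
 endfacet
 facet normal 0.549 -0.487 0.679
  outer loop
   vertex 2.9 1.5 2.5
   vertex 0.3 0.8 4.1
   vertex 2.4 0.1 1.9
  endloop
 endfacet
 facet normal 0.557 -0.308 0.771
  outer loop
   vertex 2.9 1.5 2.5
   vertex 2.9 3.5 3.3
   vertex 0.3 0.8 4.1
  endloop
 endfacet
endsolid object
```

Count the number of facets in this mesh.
12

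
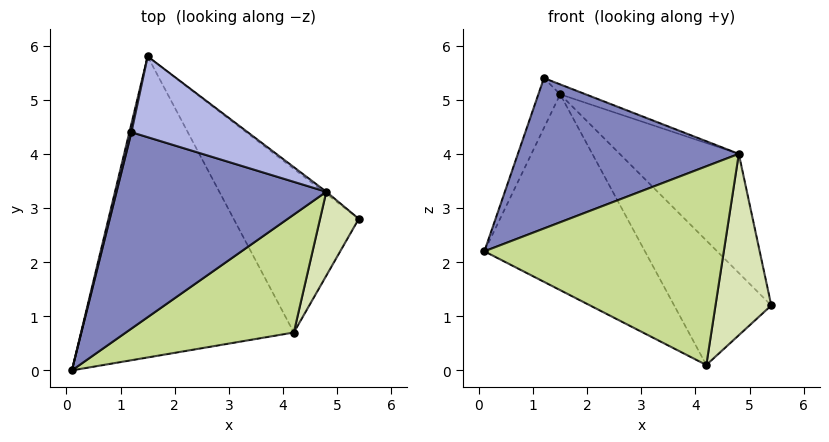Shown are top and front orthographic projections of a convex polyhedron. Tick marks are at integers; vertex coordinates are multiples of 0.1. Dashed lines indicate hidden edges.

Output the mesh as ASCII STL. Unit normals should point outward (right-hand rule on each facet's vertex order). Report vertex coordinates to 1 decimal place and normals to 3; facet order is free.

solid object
 facet normal -0.975 0.217 0.037
  outer loop
   vertex 1.2 4.4 5.4
   vertex 1.5 5.8 5.1
   vertex 0.1 0.0 2.2
  endloop
 endfacet
 facet normal 0.122 -0.604 0.788
  outer loop
   vertex 4.8 3.3 4.0
   vertex 1.2 4.4 5.4
   vertex 0.1 0.0 2.2
  endloop
 endfacet
 facet normal 0.601 0.799 -0.014
  outer loop
   vertex 4.8 3.3 4.0
   vertex 5.4 2.8 1.2
   vertex 1.5 5.8 5.1
  endloop
 endfacet
 facet normal 0.390 0.112 0.914
  outer loop
   vertex 4.8 3.3 4.0
   vertex 1.5 5.8 5.1
   vertex 1.2 4.4 5.4
  endloop
 endfacet
 facet normal -0.463 0.483 -0.743
  outer loop
   vertex 4.2 0.7 0.1
   vertex 0.1 0.0 2.2
   vertex 1.5 5.8 5.1
  endloop
 endfacet
 facet normal -0.313 0.575 -0.756
  outer loop
   vertex 4.2 0.7 0.1
   vertex 1.5 5.8 5.1
   vertex 5.4 2.8 1.2
  endloop
 endfacet
 facet normal 0.378 -0.796 0.473
  outer loop
   vertex 4.2 0.7 0.1
   vertex 4.8 3.3 4.0
   vertex 0.1 0.0 2.2
  endloop
 endfacet
 facet normal 0.769 -0.580 0.268
  outer loop
   vertex 4.2 0.7 0.1
   vertex 5.4 2.8 1.2
   vertex 4.8 3.3 4.0
  endloop
 endfacet
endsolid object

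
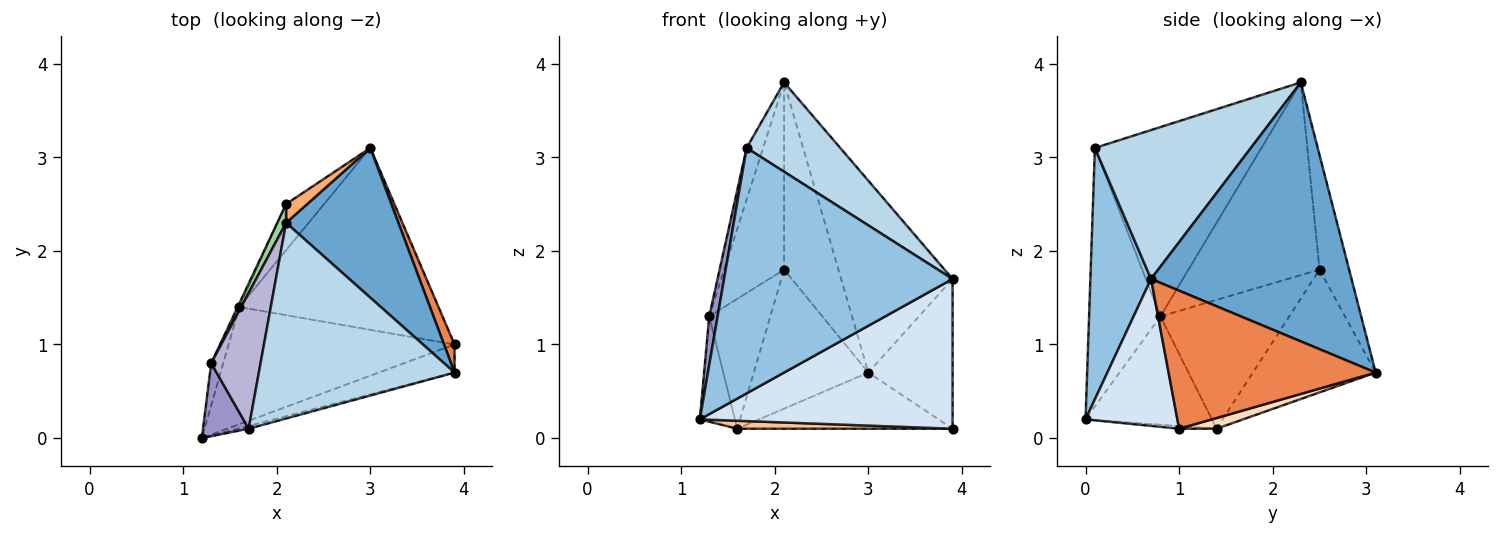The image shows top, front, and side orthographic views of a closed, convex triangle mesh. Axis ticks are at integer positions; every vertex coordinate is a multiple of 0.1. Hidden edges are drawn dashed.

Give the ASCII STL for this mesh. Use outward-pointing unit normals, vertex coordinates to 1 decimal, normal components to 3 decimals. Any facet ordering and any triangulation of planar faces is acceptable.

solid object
 facet normal 0.817 0.454 0.355
  outer loop
   vertex 2.1 2.3 3.8
   vertex 3.9 0.7 1.7
   vertex 3.0 3.1 0.7
  endloop
 endfacet
 facet normal 0.257 -0.966 -0.011
  outer loop
   vertex 1.7 0.1 3.1
   vertex 1.2 0.0 0.2
   vertex 3.9 0.7 1.7
  endloop
 endfacet
 facet normal 0.569 -0.341 0.748
  outer loop
   vertex 1.7 0.1 3.1
   vertex 3.9 0.7 1.7
   vertex 2.1 2.3 3.8
  endloop
 endfacet
 facet normal 0.336 -0.926 -0.174
  outer loop
   vertex 3.9 1.0 0.1
   vertex 3.9 0.7 1.7
   vertex 1.2 0.0 0.2
  endloop
 endfacet
 facet normal 0.924 0.376 0.070
  outer loop
   vertex 3.9 1.0 0.1
   vertex 3.0 3.1 0.7
   vertex 3.9 0.7 1.7
  endloop
 endfacet
 facet normal -0.476 0.875 0.087
  outer loop
   vertex 2.1 2.5 1.8
   vertex 2.1 2.3 3.8
   vertex 3.0 3.1 0.7
  endloop
 endfacet
 facet normal -0.012 -0.068 -0.998
  outer loop
   vertex 1.6 1.4 0.1
   vertex 3.9 1.0 0.1
   vertex 1.2 0.0 0.2
  endloop
 endfacet
 facet normal 0.051 0.295 -0.954
  outer loop
   vertex 1.6 1.4 0.1
   vertex 3.0 3.1 0.7
   vertex 3.9 1.0 0.1
  endloop
 endfacet
 facet normal -0.713 0.665 -0.221
  outer loop
   vertex 1.6 1.4 0.1
   vertex 2.1 2.5 1.8
   vertex 3.0 3.1 0.7
  endloop
 endfacet
 facet normal -0.909 0.415 0.042
  outer loop
   vertex 1.3 0.8 1.3
   vertex 2.1 2.3 3.8
   vertex 2.1 2.5 1.8
  endloop
 endfacet
 facet normal -0.903 0.429 -0.012
  outer loop
   vertex 1.3 0.8 1.3
   vertex 2.1 2.5 1.8
   vertex 1.6 1.4 0.1
  endloop
 endfacet
 facet normal -0.958 0.266 -0.106
  outer loop
   vertex 1.3 0.8 1.3
   vertex 1.6 1.4 0.1
   vertex 1.2 0.0 0.2
  endloop
 endfacet
 facet normal -0.978 -0.115 0.173
  outer loop
   vertex 1.3 0.8 1.3
   vertex 1.2 0.0 0.2
   vertex 1.7 0.1 3.1
  endloop
 endfacet
 facet normal -0.963 0.095 0.251
  outer loop
   vertex 1.3 0.8 1.3
   vertex 1.7 0.1 3.1
   vertex 2.1 2.3 3.8
  endloop
 endfacet
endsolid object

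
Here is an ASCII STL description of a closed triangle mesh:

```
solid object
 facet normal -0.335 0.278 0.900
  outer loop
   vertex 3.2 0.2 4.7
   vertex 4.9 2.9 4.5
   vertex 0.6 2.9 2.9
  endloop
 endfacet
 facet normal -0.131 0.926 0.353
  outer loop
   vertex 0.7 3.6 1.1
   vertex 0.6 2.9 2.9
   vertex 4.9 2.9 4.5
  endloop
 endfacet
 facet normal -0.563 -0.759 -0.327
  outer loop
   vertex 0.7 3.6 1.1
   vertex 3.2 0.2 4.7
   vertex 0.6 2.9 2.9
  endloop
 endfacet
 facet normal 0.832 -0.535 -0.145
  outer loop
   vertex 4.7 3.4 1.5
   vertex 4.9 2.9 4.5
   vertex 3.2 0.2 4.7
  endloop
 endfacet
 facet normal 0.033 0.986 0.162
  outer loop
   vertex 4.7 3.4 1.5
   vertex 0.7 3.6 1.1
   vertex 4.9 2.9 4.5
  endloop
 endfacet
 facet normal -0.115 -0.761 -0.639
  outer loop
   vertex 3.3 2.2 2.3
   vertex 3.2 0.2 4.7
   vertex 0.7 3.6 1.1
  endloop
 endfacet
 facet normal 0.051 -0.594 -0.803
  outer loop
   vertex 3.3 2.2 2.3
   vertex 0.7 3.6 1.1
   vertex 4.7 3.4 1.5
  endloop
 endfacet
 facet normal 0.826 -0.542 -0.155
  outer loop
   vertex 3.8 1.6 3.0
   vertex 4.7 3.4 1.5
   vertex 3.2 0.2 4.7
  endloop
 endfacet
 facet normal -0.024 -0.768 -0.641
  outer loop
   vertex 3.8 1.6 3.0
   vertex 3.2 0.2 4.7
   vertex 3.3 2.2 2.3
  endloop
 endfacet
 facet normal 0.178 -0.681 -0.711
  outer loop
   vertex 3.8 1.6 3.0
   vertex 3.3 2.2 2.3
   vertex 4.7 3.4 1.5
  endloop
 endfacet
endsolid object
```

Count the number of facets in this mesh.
10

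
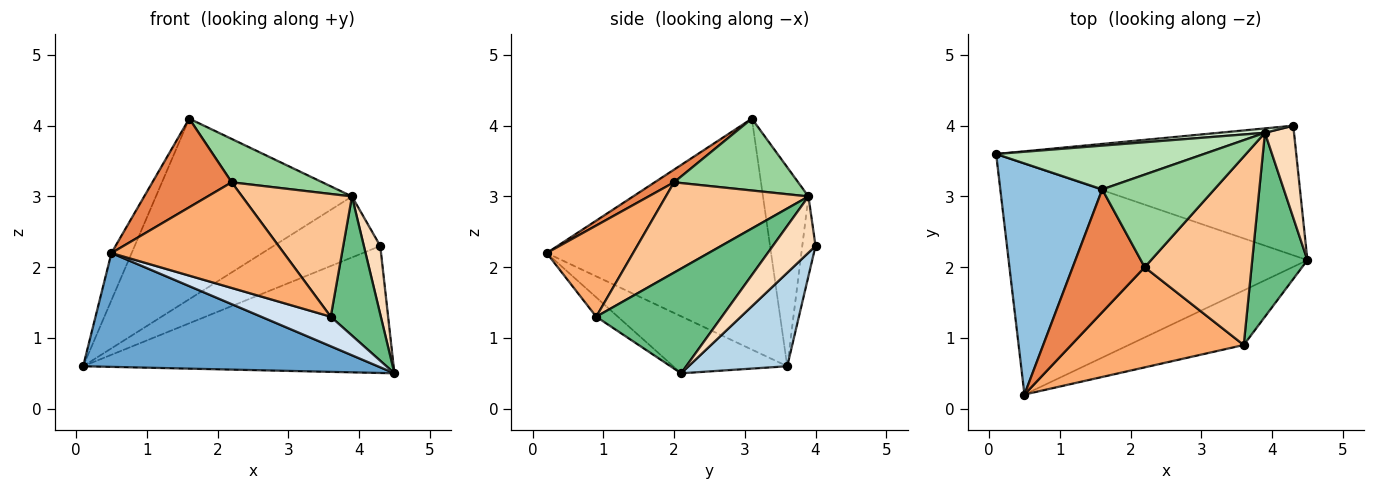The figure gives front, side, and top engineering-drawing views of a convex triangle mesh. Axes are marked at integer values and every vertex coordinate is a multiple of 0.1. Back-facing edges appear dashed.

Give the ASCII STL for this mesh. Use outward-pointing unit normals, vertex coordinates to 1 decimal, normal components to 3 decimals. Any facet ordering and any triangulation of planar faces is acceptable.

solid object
 facet normal -0.169 -0.436 -0.884
  outer loop
   vertex 0.5 0.2 2.2
   vertex 0.1 3.6 0.6
   vertex 4.5 2.1 0.5
  endloop
 endfacet
 facet normal -0.912 0.082 0.402
  outer loop
   vertex 1.6 3.1 4.1
   vertex 0.1 3.6 0.6
   vertex 0.5 0.2 2.2
  endloop
 endfacet
 facet normal 0.217 0.683 -0.697
  outer loop
   vertex 4.3 4.0 2.3
   vertex 4.5 2.1 0.5
   vertex 0.1 3.6 0.6
  endloop
 endfacet
 facet normal -0.146 -0.470 -0.870
  outer loop
   vertex 3.6 0.9 1.3
   vertex 0.5 0.2 2.2
   vertex 4.5 2.1 0.5
  endloop
 endfacet
 facet normal 0.141 -0.580 0.803
  outer loop
   vertex 2.2 2.0 3.2
   vertex 1.6 3.1 4.1
   vertex 0.5 0.2 2.2
  endloop
 endfacet
 facet normal 0.342 -0.682 0.647
  outer loop
   vertex 2.2 2.0 3.2
   vertex 0.5 0.2 2.2
   vertex 3.6 0.9 1.3
  endloop
 endfacet
 facet normal 0.578 -0.445 0.684
  outer loop
   vertex 3.9 3.9 3.0
   vertex 2.2 2.0 3.2
   vertex 3.6 0.9 1.3
  endloop
 endfacet
 facet normal 0.841 -0.323 0.434
  outer loop
   vertex 3.9 3.9 3.0
   vertex 4.5 2.1 0.5
   vertex 4.3 4.0 2.3
  endloop
 endfacet
 facet normal 0.834 -0.333 0.440
  outer loop
   vertex 3.9 3.9 3.0
   vertex 3.6 0.9 1.3
   vertex 4.5 2.1 0.5
  endloop
 endfacet
 facet normal 0.502 -0.367 0.783
  outer loop
   vertex 3.9 3.9 3.0
   vertex 1.6 3.1 4.1
   vertex 2.2 2.0 3.2
  endloop
 endfacet
 facet normal -0.220 0.948 0.230
  outer loop
   vertex 3.9 3.9 3.0
   vertex 0.1 3.6 0.6
   vertex 1.6 3.1 4.1
  endloop
 endfacet
 facet normal -0.123 0.990 0.071
  outer loop
   vertex 3.9 3.9 3.0
   vertex 4.3 4.0 2.3
   vertex 0.1 3.6 0.6
  endloop
 endfacet
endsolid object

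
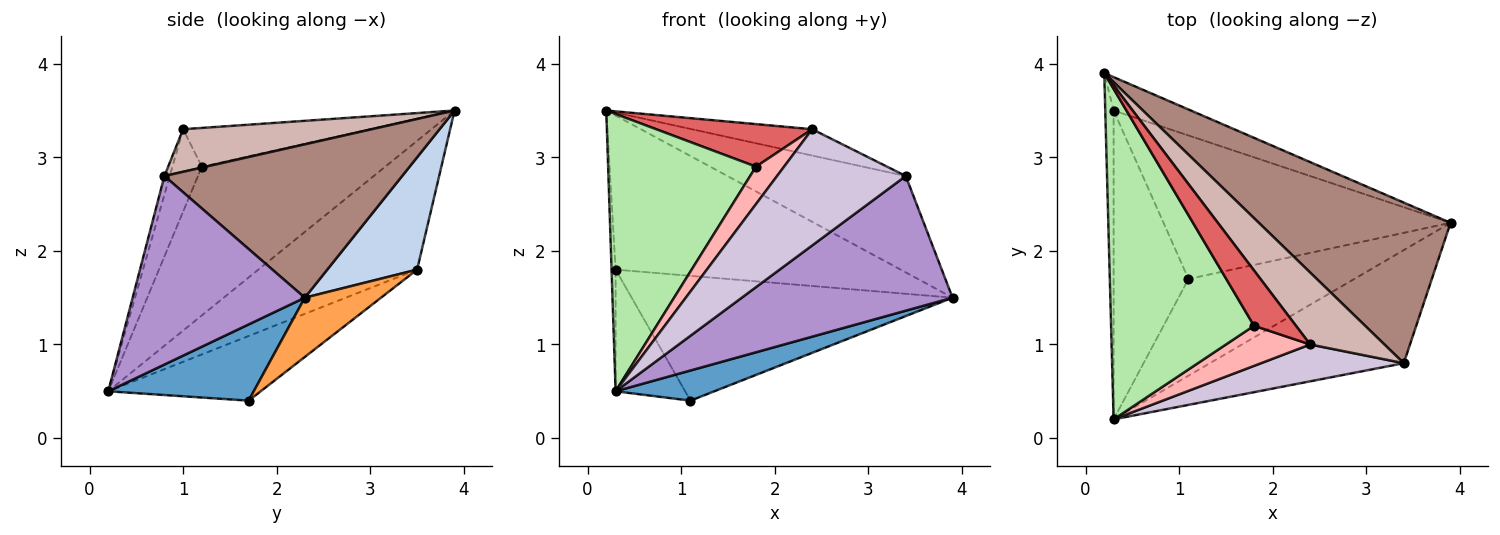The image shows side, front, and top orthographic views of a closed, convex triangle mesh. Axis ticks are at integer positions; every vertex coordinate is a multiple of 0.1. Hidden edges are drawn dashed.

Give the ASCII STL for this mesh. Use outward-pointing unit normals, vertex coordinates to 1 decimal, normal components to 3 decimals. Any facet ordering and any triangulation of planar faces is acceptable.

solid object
 facet normal 0.402 -0.273 -0.874
  outer loop
   vertex 1.1 1.7 0.4
   vertex 3.9 2.3 1.5
   vertex 0.3 0.2 0.5
  endloop
 endfacet
 facet normal 0.294 0.934 -0.202
  outer loop
   vertex 0.3 3.5 1.8
   vertex 0.2 3.9 3.5
   vertex 3.9 2.3 1.5
  endloop
 endfacet
 facet normal 0.154 0.648 -0.746
  outer loop
   vertex 0.3 3.5 1.8
   vertex 3.9 2.3 1.5
   vertex 1.1 1.7 0.4
  endloop
 endfacet
 facet normal -0.998 0.025 -0.065
  outer loop
   vertex 0.3 3.5 1.8
   vertex 0.3 0.2 0.5
   vertex 0.2 3.9 3.5
  endloop
 endfacet
 facet normal -0.626 0.286 -0.725
  outer loop
   vertex 0.3 3.5 1.8
   vertex 1.1 1.7 0.4
   vertex 0.3 0.2 0.5
  endloop
 endfacet
 facet normal -0.623 -0.503 0.599
  outer loop
   vertex 1.8 1.2 2.9
   vertex 0.2 3.9 3.5
   vertex 0.3 0.2 0.5
  endloop
 endfacet
 facet normal -0.590 -0.492 0.640
  outer loop
   vertex 1.8 1.2 2.9
   vertex 2.4 1.0 3.3
   vertex 0.2 3.9 3.5
  endloop
 endfacet
 facet normal -0.582 -0.555 0.595
  outer loop
   vertex 1.8 1.2 2.9
   vertex 0.3 0.2 0.5
   vertex 2.4 1.0 3.3
  endloop
 endfacet
 facet normal 0.530 -0.649 -0.545
  outer loop
   vertex 3.4 0.8 2.8
   vertex 0.3 0.2 0.5
   vertex 3.9 2.3 1.5
  endloop
 endfacet
 facet normal -0.040 -0.953 0.302
  outer loop
   vertex 3.4 0.8 2.8
   vertex 2.4 1.0 3.3
   vertex 0.3 0.2 0.5
  endloop
 endfacet
 facet normal 0.566 0.424 0.707
  outer loop
   vertex 3.4 0.8 2.8
   vertex 3.9 2.3 1.5
   vertex 0.2 3.9 3.5
  endloop
 endfacet
 facet normal 0.474 0.303 0.827
  outer loop
   vertex 3.4 0.8 2.8
   vertex 0.2 3.9 3.5
   vertex 2.4 1.0 3.3
  endloop
 endfacet
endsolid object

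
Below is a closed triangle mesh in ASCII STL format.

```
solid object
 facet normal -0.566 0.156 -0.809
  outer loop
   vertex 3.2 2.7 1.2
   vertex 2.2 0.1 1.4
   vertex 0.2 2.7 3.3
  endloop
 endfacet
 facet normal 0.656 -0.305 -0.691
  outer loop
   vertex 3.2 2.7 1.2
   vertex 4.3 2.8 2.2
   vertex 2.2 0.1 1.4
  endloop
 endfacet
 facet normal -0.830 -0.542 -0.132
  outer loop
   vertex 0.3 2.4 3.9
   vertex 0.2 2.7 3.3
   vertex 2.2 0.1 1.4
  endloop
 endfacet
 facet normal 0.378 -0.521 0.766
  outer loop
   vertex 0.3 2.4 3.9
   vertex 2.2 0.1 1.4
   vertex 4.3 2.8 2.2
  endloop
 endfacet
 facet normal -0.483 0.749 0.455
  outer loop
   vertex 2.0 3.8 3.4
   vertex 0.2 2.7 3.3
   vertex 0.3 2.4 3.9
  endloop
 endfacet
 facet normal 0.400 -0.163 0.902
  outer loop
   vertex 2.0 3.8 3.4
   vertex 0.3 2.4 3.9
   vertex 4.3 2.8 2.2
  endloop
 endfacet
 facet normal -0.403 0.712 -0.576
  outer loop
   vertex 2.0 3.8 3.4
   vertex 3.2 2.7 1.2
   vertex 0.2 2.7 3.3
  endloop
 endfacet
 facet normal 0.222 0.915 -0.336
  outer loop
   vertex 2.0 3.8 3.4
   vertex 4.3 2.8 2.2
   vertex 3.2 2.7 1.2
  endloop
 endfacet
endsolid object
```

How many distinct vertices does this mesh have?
6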